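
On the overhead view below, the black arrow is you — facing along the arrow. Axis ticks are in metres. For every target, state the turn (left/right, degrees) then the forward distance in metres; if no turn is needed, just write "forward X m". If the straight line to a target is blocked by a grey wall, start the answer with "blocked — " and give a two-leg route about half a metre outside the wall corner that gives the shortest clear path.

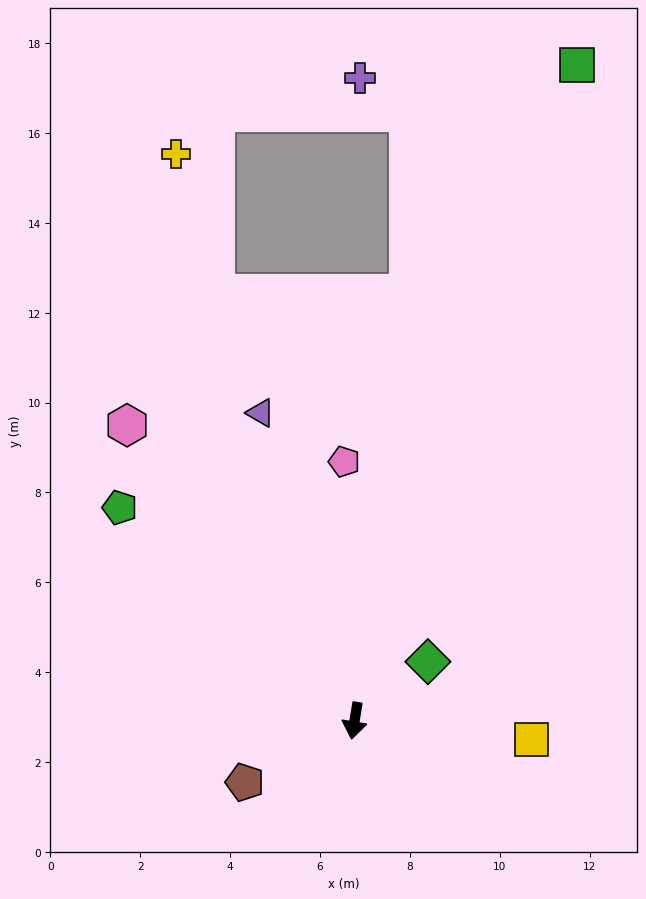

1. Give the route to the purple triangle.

turn right 154°, forward 7.2 m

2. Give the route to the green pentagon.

turn right 123°, forward 7.1 m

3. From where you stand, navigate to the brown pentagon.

turn right 51°, forward 2.8 m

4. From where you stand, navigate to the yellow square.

turn left 93°, forward 4.0 m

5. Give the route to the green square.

turn left 171°, forward 15.4 m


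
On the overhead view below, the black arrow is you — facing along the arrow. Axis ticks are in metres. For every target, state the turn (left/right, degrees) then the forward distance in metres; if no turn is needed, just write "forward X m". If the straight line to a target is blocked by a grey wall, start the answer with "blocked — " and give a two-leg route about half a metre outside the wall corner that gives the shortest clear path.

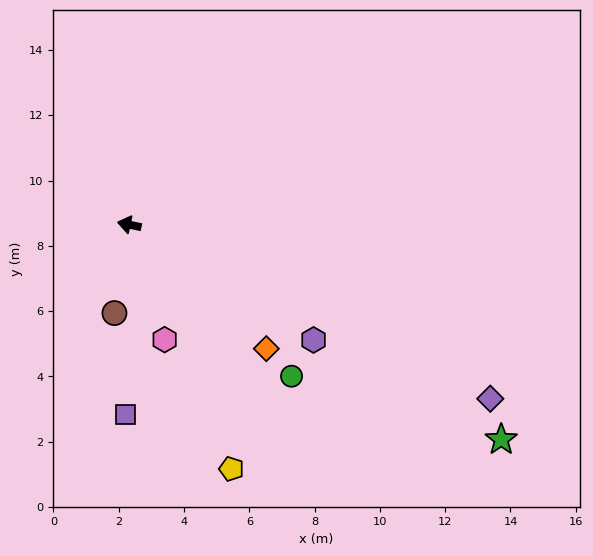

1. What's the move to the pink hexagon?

turn left 119°, forward 3.7 m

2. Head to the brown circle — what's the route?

turn left 92°, forward 2.7 m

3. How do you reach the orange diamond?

turn left 150°, forward 5.7 m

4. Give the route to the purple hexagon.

turn left 160°, forward 6.7 m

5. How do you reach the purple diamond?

turn left 166°, forward 12.3 m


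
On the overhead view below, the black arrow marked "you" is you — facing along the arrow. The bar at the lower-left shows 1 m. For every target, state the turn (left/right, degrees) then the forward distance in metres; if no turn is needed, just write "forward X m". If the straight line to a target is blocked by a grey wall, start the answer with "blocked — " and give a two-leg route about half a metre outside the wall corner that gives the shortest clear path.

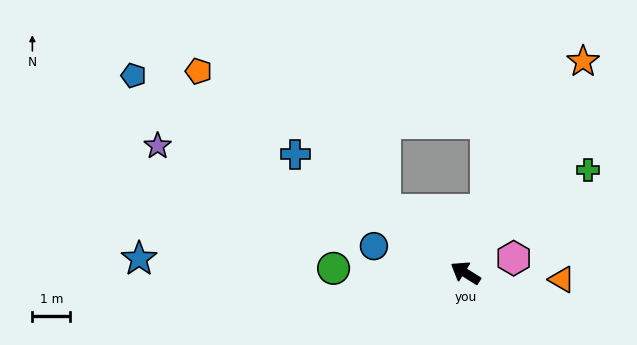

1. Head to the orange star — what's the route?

turn right 87°, forward 6.4 m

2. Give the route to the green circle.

turn left 30°, forward 3.5 m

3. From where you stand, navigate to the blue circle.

turn left 16°, forward 2.5 m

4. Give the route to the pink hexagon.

turn right 131°, forward 1.3 m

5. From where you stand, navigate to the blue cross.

turn right 3°, forward 5.5 m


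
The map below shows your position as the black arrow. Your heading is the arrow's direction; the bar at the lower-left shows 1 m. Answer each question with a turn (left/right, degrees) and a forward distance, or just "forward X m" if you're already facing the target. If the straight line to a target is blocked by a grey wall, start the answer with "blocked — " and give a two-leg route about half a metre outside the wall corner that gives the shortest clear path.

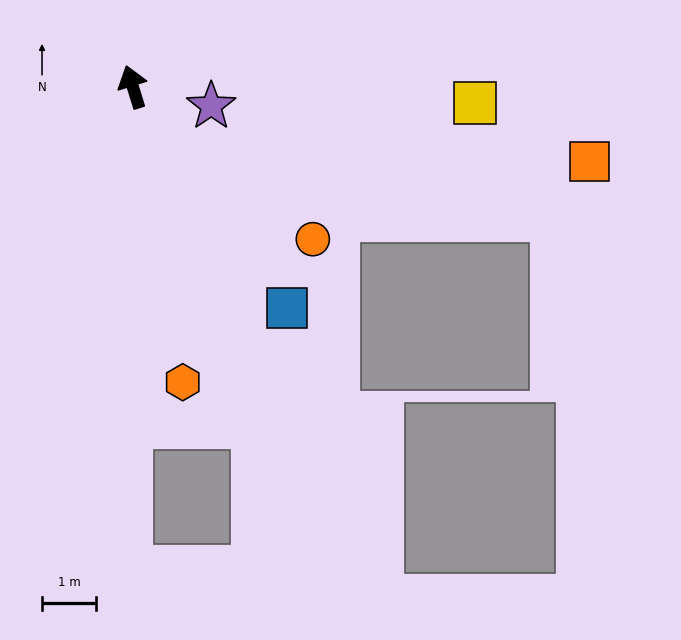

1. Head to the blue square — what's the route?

turn right 162°, forward 5.0 m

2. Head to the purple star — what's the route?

turn right 121°, forward 1.5 m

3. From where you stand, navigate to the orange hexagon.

turn left 172°, forward 5.5 m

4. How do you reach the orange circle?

turn right 147°, forward 4.3 m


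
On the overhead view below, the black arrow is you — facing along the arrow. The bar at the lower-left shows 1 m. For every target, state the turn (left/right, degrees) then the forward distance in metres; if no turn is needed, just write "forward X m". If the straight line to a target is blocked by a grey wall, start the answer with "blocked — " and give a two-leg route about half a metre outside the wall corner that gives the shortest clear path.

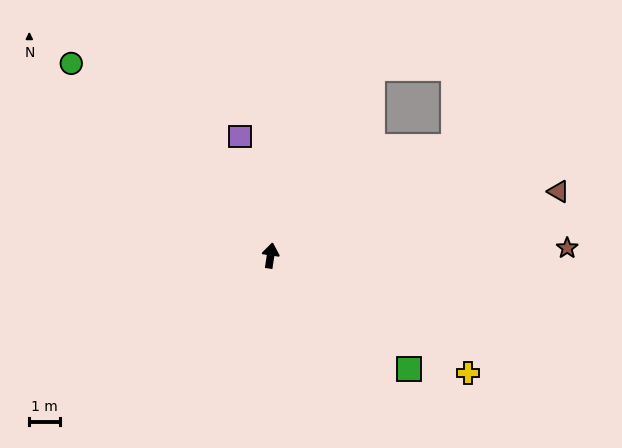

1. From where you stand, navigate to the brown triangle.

turn right 69°, forward 9.7 m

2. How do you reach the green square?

turn right 121°, forward 5.9 m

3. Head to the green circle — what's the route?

turn left 55°, forward 9.1 m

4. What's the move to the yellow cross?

turn right 112°, forward 7.6 m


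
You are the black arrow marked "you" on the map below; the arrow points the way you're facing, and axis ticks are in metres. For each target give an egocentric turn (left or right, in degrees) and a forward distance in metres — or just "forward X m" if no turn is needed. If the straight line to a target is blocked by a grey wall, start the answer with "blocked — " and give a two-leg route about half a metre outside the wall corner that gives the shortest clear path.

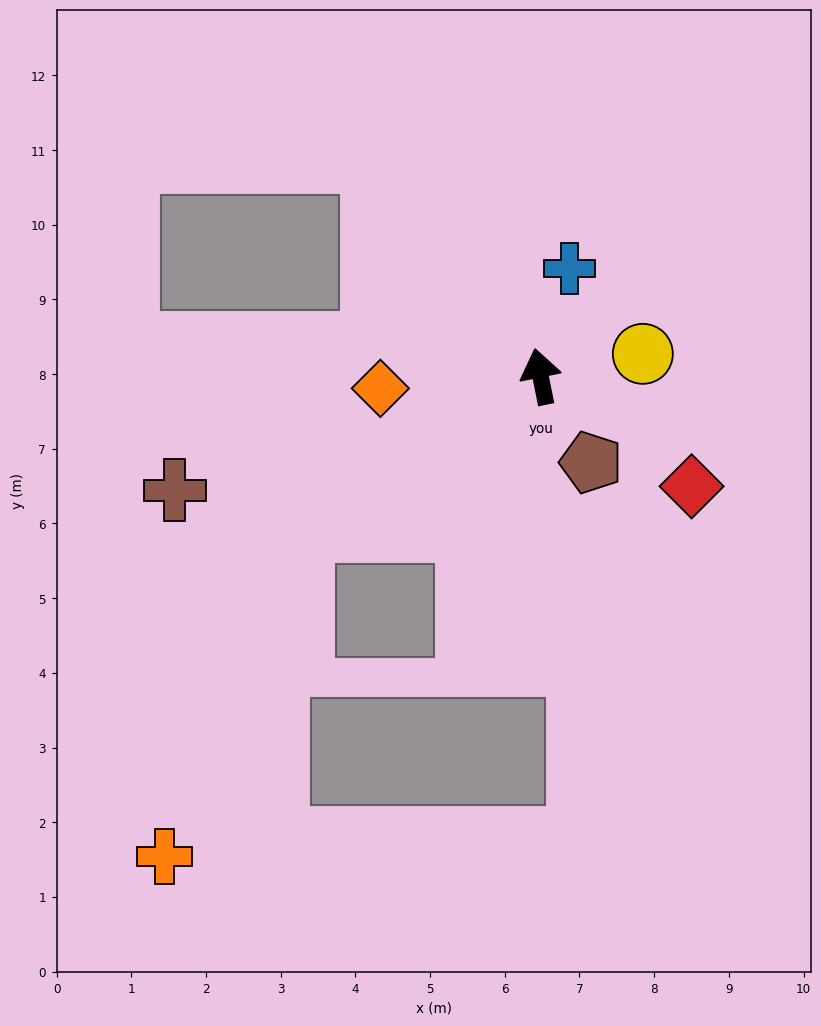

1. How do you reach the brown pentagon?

turn right 161°, forward 1.3 m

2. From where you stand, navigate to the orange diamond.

turn left 83°, forward 2.2 m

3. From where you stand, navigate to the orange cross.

blocked — turn left 111°, forward 3.8 m, then turn left 35°, forward 4.7 m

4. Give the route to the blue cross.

turn right 26°, forward 1.5 m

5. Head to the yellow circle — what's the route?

turn right 89°, forward 1.4 m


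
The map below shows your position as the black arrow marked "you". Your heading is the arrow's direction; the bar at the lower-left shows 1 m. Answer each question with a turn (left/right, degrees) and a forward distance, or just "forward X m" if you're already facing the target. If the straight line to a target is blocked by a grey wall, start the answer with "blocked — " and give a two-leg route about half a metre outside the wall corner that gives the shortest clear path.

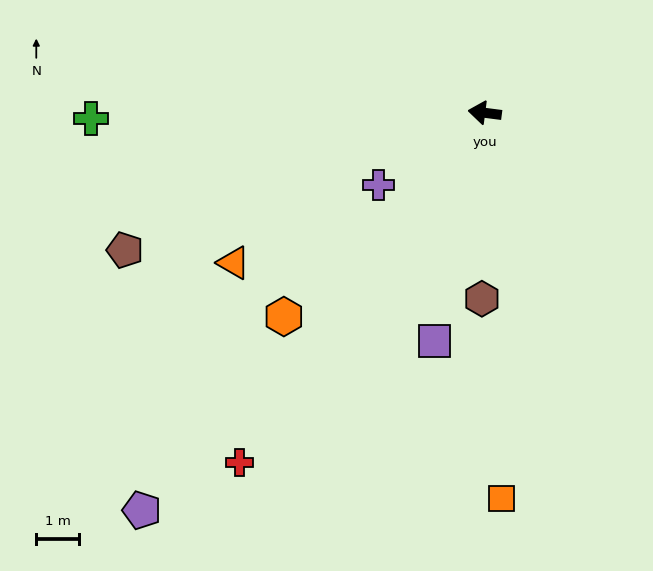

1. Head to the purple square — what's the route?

turn left 85°, forward 5.5 m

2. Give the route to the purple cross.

turn left 41°, forward 3.0 m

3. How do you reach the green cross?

turn left 8°, forward 9.3 m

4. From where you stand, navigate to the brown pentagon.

turn left 28°, forward 9.0 m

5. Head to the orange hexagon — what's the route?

turn left 53°, forward 6.7 m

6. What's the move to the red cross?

turn left 62°, forward 10.0 m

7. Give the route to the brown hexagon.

turn left 96°, forward 4.4 m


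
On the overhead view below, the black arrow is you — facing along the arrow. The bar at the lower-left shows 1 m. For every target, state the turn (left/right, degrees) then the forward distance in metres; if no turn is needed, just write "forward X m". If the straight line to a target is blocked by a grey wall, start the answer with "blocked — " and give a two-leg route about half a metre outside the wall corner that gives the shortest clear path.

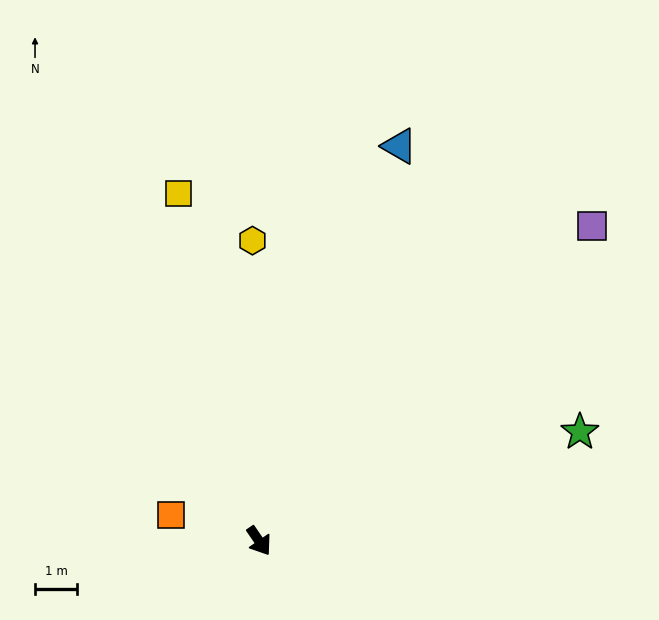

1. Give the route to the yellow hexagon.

turn left 147°, forward 7.1 m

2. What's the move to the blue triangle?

turn left 126°, forward 9.9 m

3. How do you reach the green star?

turn left 74°, forward 8.0 m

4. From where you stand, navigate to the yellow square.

turn left 159°, forward 8.4 m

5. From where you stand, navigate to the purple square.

turn left 99°, forward 10.8 m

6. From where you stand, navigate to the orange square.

turn right 141°, forward 2.2 m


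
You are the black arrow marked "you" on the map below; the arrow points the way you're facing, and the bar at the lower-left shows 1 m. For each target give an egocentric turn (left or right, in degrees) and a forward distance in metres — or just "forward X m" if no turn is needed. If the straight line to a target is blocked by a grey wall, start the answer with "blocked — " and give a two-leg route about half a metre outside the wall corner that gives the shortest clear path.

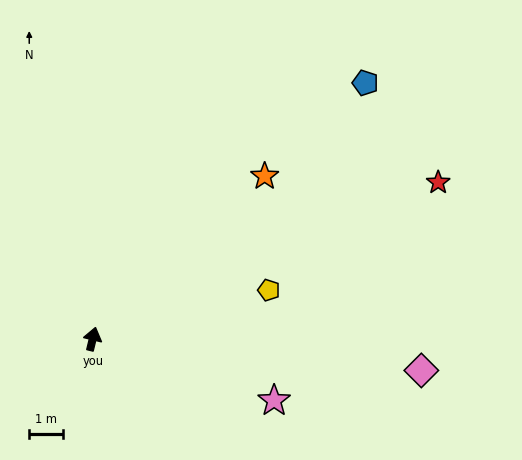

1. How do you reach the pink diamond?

turn right 82°, forward 9.9 m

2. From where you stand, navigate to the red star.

turn right 52°, forward 11.4 m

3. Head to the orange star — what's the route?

turn right 33°, forward 7.1 m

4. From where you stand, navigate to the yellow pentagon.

turn right 61°, forward 5.5 m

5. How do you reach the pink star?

turn right 95°, forward 5.7 m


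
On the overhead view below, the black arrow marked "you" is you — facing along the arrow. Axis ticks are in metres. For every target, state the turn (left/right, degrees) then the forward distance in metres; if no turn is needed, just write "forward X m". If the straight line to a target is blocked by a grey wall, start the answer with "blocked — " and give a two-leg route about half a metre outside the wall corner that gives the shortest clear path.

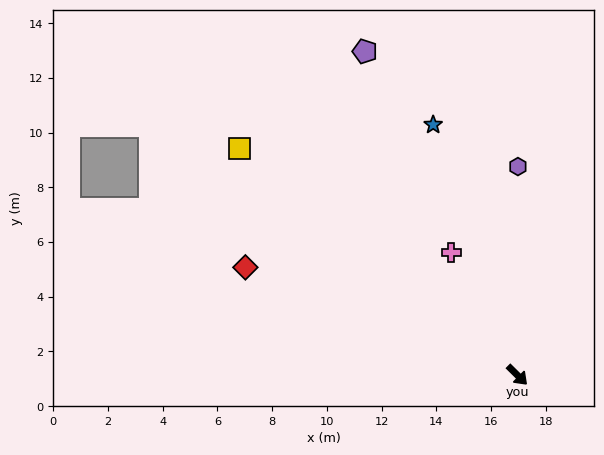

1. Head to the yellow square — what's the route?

turn right 174°, forward 13.1 m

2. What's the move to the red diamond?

turn right 157°, forward 10.7 m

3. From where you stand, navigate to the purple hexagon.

turn left 135°, forward 7.6 m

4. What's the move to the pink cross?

turn left 163°, forward 5.1 m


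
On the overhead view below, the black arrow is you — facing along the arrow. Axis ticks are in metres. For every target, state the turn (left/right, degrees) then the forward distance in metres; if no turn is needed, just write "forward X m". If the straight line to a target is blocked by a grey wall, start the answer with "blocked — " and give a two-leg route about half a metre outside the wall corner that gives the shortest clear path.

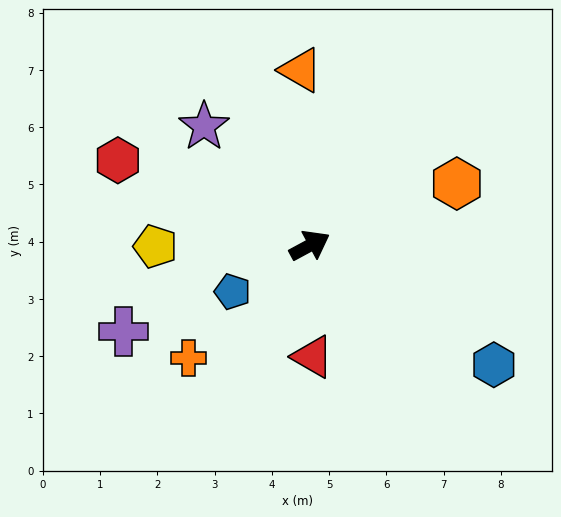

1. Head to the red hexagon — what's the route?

turn left 128°, forward 3.7 m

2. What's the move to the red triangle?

turn right 117°, forward 1.9 m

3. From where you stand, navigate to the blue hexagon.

turn right 61°, forward 3.8 m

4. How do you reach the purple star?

turn left 103°, forward 2.8 m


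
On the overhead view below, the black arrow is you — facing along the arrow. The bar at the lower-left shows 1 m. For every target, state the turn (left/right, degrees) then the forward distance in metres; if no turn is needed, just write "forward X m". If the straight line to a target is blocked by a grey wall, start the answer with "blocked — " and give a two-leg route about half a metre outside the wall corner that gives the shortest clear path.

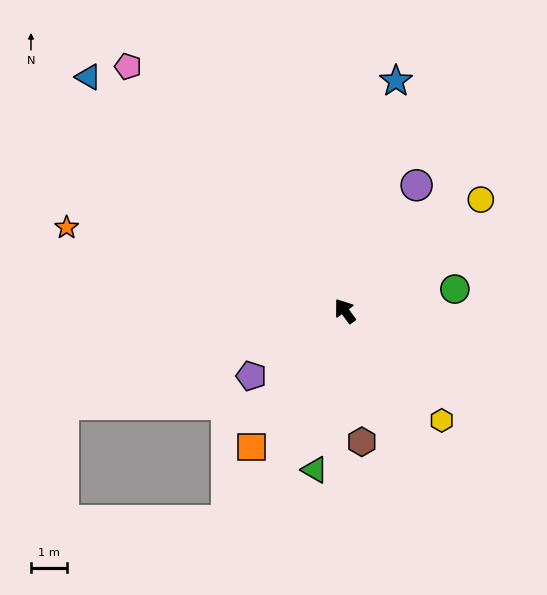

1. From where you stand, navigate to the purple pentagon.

turn left 89°, forward 3.1 m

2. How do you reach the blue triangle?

turn left 12°, forward 9.5 m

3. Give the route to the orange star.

turn left 37°, forward 8.0 m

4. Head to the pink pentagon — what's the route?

turn left 6°, forward 9.0 m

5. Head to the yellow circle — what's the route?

turn right 87°, forward 4.8 m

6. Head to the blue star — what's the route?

turn right 48°, forward 6.5 m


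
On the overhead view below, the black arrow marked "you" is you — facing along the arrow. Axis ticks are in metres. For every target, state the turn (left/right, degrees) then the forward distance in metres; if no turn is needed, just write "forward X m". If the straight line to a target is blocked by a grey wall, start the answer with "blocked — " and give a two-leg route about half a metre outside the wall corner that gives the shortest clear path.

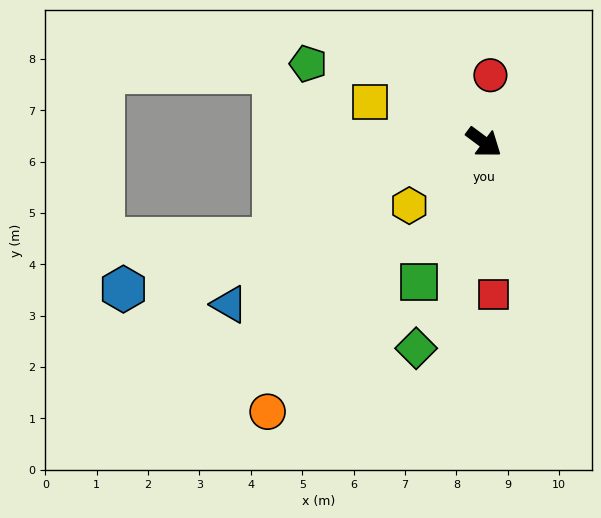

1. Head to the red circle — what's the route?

turn left 121°, forward 1.3 m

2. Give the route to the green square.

turn right 78°, forward 3.0 m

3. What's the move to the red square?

turn right 50°, forward 3.0 m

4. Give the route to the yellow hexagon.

turn right 103°, forward 1.9 m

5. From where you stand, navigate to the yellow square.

turn right 163°, forward 2.4 m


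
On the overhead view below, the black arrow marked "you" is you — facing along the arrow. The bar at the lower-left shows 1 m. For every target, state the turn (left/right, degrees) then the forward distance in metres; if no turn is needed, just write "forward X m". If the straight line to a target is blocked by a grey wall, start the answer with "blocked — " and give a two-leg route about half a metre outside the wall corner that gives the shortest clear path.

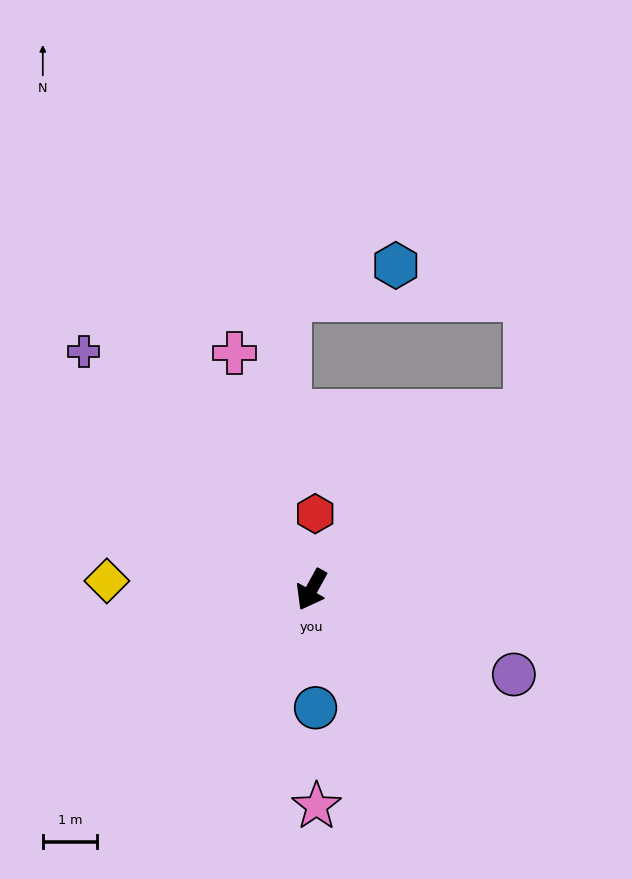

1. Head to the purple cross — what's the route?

turn right 107°, forward 6.1 m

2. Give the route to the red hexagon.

turn right 154°, forward 1.4 m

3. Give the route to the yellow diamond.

turn right 64°, forward 3.8 m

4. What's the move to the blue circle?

turn left 31°, forward 2.2 m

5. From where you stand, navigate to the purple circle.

turn left 96°, forward 4.0 m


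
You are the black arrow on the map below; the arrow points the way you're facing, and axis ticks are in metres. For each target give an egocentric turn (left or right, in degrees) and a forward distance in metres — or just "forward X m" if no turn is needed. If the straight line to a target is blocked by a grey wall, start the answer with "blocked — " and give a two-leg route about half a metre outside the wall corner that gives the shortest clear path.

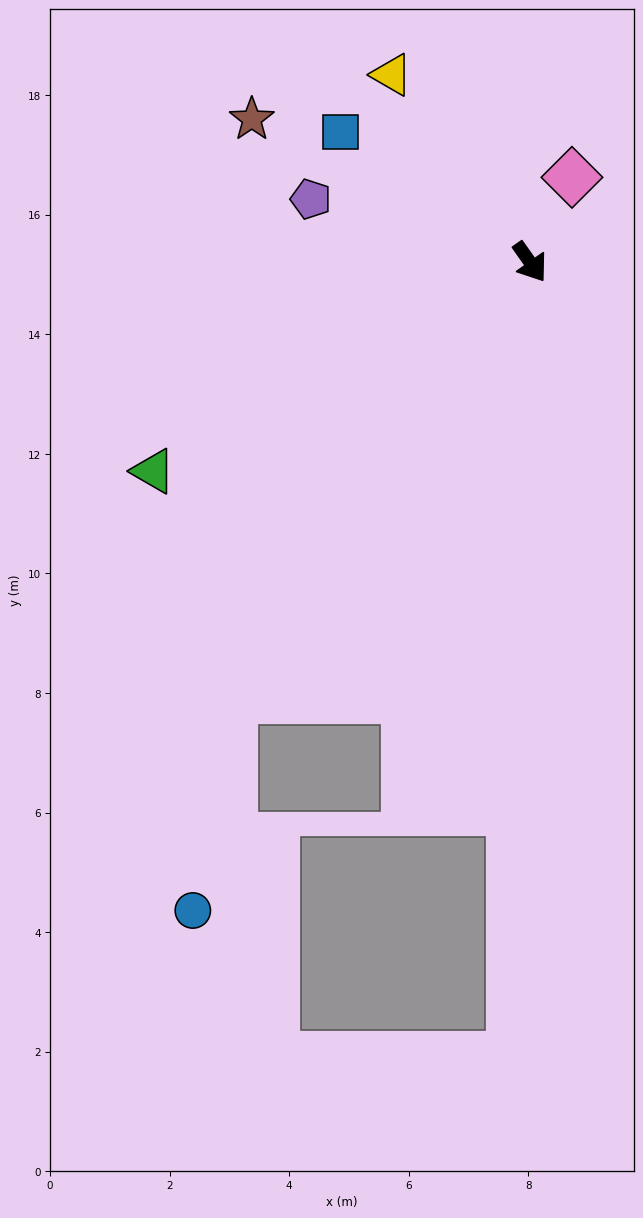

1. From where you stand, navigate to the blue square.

turn right 160°, forward 3.8 m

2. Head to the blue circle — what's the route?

blocked — turn right 70°, forward 8.8 m, then turn left 24°, forward 3.6 m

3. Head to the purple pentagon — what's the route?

turn right 141°, forward 3.8 m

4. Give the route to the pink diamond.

turn left 118°, forward 1.6 m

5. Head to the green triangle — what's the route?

turn right 96°, forward 7.2 m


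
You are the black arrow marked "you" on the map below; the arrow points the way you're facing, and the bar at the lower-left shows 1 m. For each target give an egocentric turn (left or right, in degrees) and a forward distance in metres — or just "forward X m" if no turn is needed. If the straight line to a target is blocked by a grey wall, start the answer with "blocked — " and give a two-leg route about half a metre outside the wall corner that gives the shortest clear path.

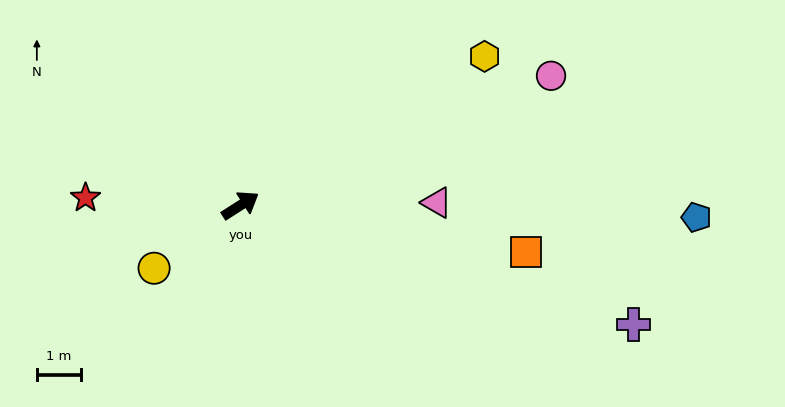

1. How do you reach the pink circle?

turn right 10°, forward 7.7 m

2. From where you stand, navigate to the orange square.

turn right 42°, forward 6.6 m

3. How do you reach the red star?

turn left 145°, forward 3.5 m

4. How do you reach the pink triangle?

turn right 32°, forward 4.5 m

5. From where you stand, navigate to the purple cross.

turn right 49°, forward 9.4 m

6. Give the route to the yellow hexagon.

forward 6.5 m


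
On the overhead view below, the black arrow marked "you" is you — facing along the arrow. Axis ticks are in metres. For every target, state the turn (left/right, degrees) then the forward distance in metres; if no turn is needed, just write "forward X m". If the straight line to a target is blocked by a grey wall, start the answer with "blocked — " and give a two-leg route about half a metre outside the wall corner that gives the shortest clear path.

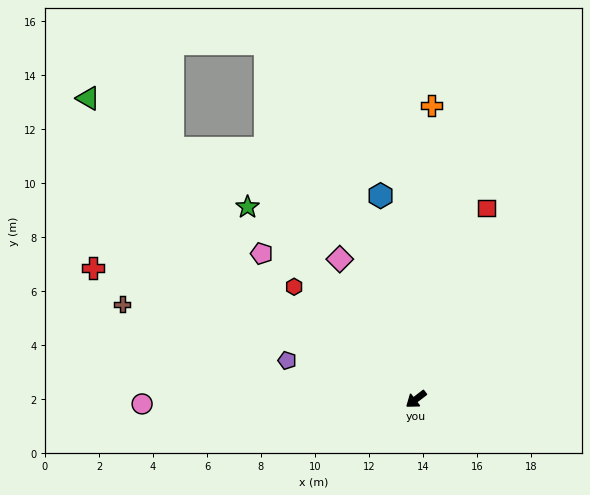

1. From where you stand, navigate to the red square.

turn right 148°, forward 7.5 m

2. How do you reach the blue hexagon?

turn right 118°, forward 7.7 m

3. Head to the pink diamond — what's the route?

turn right 99°, forward 5.9 m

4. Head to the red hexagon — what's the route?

turn right 80°, forward 6.1 m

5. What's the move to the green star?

turn right 86°, forward 9.5 m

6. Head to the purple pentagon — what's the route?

turn right 54°, forward 5.0 m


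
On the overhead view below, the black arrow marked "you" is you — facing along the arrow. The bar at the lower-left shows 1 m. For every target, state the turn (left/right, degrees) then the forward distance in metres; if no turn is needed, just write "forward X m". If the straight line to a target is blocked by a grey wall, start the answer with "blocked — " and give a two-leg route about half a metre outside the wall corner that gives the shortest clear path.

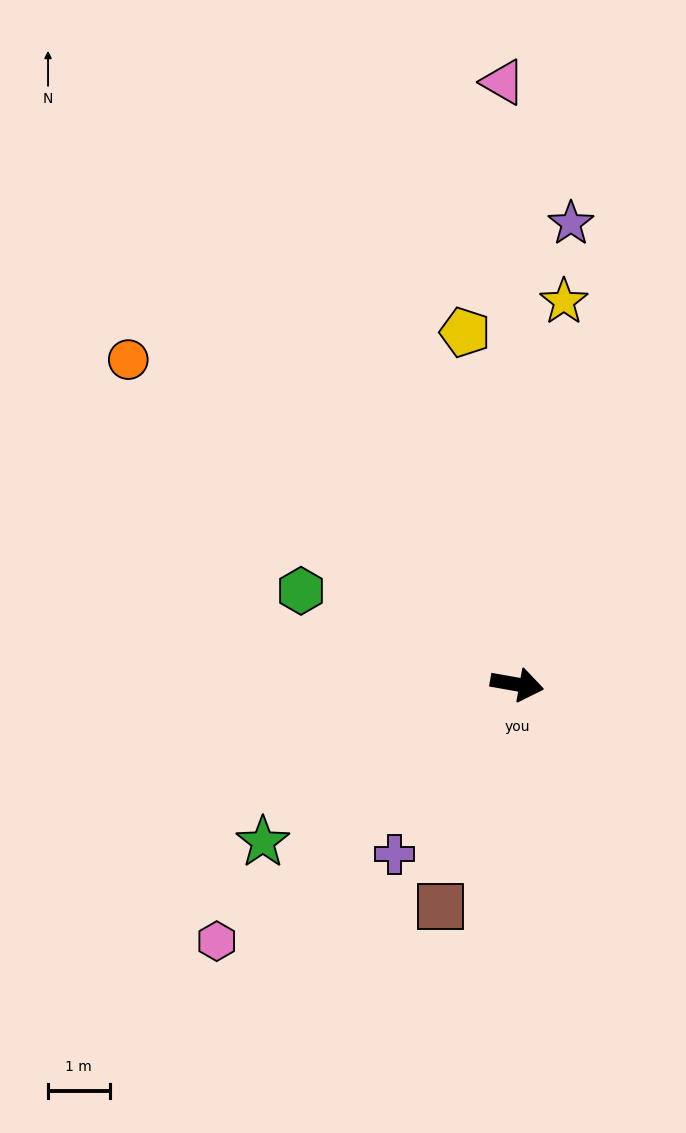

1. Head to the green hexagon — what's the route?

turn left 167°, forward 3.8 m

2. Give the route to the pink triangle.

turn left 101°, forward 9.8 m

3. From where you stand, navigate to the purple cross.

turn right 116°, forward 3.4 m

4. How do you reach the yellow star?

turn left 93°, forward 6.3 m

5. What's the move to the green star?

turn right 138°, forward 4.9 m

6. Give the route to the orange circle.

turn left 150°, forward 8.2 m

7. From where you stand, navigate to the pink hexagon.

turn right 129°, forward 6.4 m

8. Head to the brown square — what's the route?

turn right 99°, forward 3.8 m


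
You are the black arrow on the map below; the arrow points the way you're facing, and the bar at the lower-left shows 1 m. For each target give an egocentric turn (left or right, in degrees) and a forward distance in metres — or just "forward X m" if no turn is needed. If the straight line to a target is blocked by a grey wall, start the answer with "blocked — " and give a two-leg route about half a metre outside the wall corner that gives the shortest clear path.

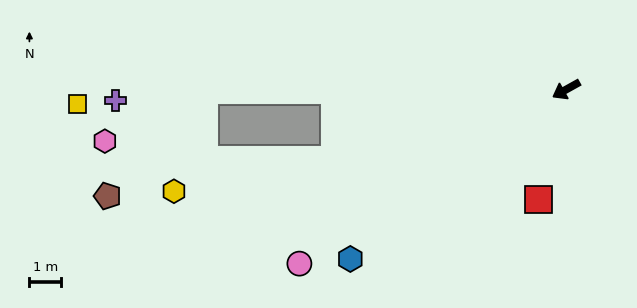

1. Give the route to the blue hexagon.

turn left 9°, forward 8.6 m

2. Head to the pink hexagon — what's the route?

blocked — turn right 29°, forward 11.4 m, then turn left 26°, forward 3.5 m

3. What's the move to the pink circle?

turn left 4°, forward 10.0 m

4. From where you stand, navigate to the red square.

turn left 47°, forward 3.6 m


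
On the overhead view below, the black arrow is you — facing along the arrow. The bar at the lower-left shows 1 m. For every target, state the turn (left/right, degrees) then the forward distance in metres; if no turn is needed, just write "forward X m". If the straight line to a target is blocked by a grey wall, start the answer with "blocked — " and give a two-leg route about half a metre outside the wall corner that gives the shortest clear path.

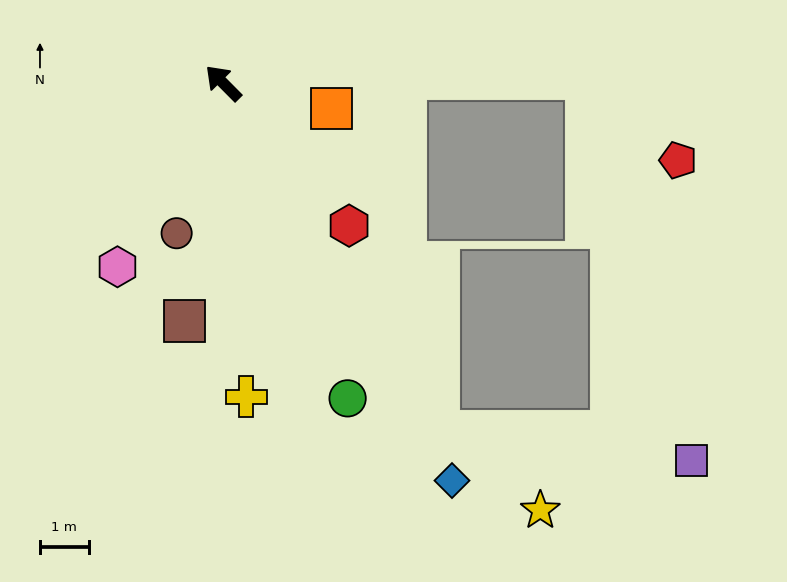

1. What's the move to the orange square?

turn right 148°, forward 2.3 m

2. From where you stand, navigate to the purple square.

blocked — turn left 167°, forward 8.4 m, then turn left 52°, forward 5.2 m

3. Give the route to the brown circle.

turn left 118°, forward 3.2 m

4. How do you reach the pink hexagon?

turn left 105°, forward 4.3 m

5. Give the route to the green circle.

turn left 157°, forward 7.0 m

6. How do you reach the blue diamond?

turn left 165°, forward 9.4 m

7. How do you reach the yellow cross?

turn left 139°, forward 6.5 m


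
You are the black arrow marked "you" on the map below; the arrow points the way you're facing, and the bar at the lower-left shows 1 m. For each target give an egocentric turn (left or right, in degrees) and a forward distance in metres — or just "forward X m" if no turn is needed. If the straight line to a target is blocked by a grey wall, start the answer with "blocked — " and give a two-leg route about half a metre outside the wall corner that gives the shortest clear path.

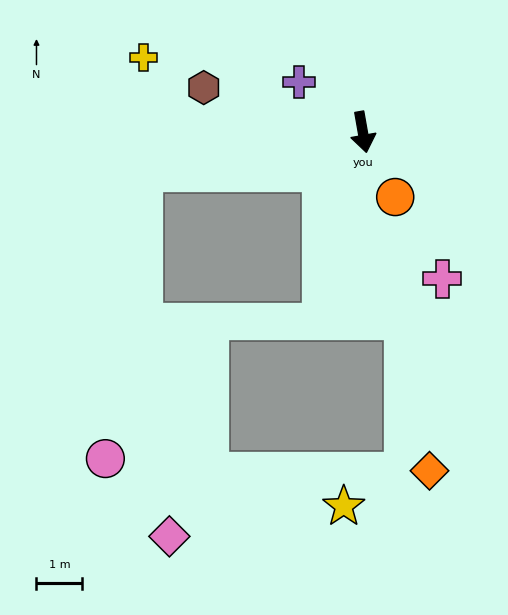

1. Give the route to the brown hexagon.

turn right 116°, forward 3.6 m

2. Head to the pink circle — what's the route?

blocked — turn right 90°, forward 4.9 m, then turn left 73°, forward 6.3 m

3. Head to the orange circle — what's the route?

turn left 17°, forward 1.6 m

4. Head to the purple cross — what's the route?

turn right 138°, forward 1.8 m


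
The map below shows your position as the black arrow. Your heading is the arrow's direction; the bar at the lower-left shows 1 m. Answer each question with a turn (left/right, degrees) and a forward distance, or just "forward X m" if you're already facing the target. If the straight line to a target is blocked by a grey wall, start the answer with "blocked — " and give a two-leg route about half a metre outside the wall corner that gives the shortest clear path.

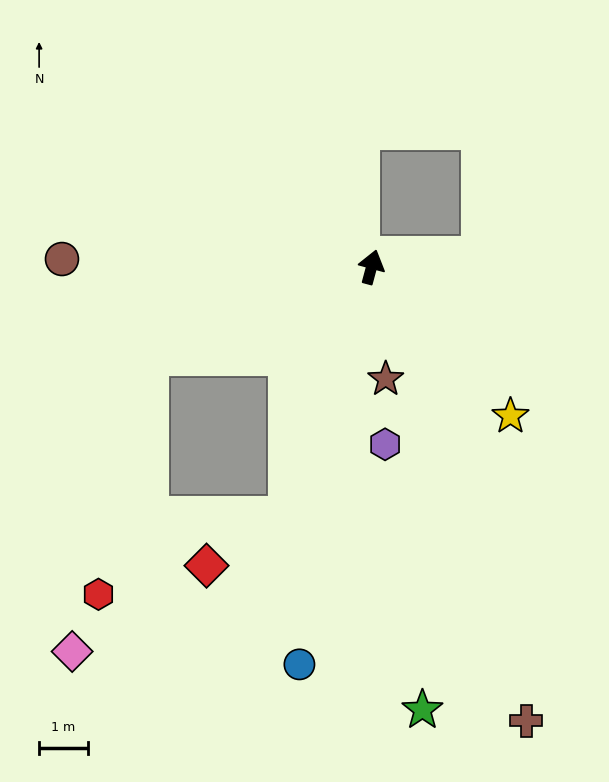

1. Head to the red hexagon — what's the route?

blocked — turn left 127°, forward 5.0 m, then turn left 56°, forward 5.0 m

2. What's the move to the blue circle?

turn right 175°, forward 8.3 m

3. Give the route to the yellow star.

turn right 122°, forward 4.2 m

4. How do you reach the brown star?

turn right 158°, forward 2.3 m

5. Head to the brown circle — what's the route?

turn left 104°, forward 6.4 m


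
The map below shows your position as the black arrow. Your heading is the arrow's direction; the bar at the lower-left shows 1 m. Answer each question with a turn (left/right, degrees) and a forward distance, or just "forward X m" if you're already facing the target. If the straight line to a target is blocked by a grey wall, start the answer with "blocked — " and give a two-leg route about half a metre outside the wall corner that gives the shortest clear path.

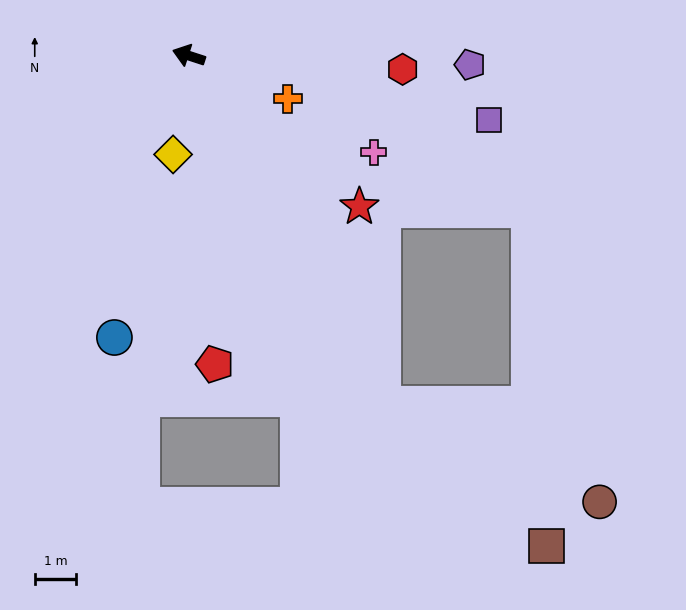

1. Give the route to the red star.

turn left 157°, forward 5.5 m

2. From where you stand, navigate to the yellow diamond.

turn left 99°, forward 2.4 m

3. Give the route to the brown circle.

blocked — turn left 137°, forward 9.6 m, then turn left 37°, forward 5.7 m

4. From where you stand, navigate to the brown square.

blocked — turn left 137°, forward 9.6 m, then turn left 20°, forward 5.2 m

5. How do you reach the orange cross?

turn left 175°, forward 2.6 m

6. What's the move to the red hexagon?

turn right 166°, forward 5.1 m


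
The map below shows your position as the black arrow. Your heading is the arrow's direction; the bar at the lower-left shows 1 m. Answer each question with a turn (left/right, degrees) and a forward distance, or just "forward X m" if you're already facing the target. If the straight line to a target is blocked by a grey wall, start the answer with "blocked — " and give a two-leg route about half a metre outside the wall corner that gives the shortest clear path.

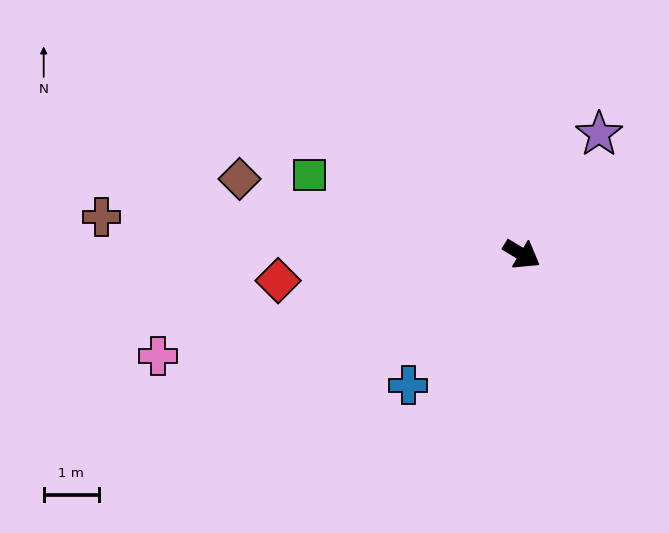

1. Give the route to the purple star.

turn left 88°, forward 2.6 m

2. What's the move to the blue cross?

turn right 100°, forward 3.1 m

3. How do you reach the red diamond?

turn right 143°, forward 4.5 m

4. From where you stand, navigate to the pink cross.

turn right 133°, forward 6.9 m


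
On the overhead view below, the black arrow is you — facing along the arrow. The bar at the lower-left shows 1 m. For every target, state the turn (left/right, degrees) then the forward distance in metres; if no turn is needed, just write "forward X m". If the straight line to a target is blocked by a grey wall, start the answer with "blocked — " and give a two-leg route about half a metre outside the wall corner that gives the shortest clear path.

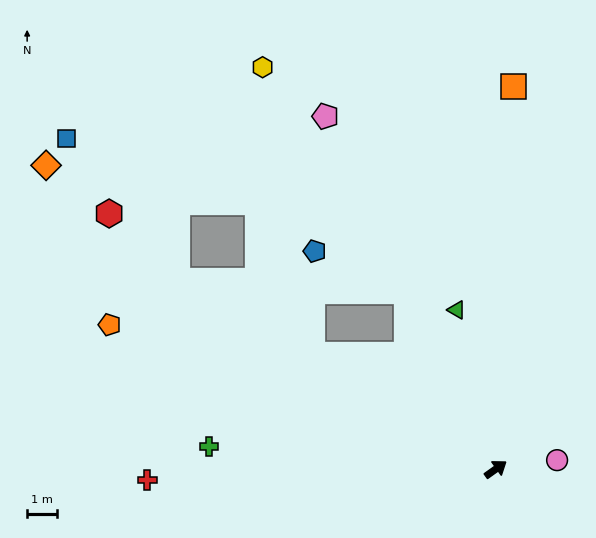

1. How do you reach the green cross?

turn left 140°, forward 9.6 m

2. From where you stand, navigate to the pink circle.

turn right 27°, forward 2.1 m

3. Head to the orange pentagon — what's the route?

turn left 124°, forward 13.7 m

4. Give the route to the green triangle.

turn left 68°, forward 5.5 m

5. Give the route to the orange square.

turn left 52°, forward 12.7 m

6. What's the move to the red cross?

turn left 146°, forward 11.6 m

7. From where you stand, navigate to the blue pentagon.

blocked — turn left 81°, forward 6.6 m, then turn left 40°, forward 3.3 m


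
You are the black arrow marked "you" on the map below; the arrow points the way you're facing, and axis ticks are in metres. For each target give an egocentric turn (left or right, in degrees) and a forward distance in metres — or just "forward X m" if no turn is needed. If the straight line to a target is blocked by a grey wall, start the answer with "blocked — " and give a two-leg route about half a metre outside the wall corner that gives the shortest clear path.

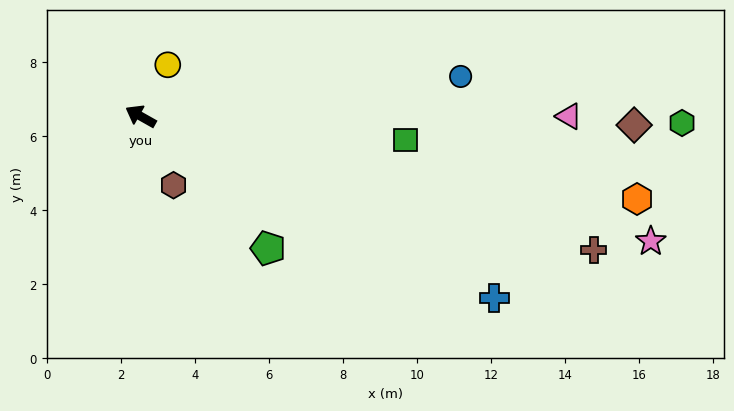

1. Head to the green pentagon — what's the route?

turn left 163°, forward 5.0 m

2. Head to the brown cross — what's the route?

turn right 167°, forward 12.8 m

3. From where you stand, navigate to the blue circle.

turn right 144°, forward 8.7 m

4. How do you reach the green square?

turn right 156°, forward 7.2 m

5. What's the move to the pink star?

turn right 164°, forward 14.2 m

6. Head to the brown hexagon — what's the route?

turn left 145°, forward 2.1 m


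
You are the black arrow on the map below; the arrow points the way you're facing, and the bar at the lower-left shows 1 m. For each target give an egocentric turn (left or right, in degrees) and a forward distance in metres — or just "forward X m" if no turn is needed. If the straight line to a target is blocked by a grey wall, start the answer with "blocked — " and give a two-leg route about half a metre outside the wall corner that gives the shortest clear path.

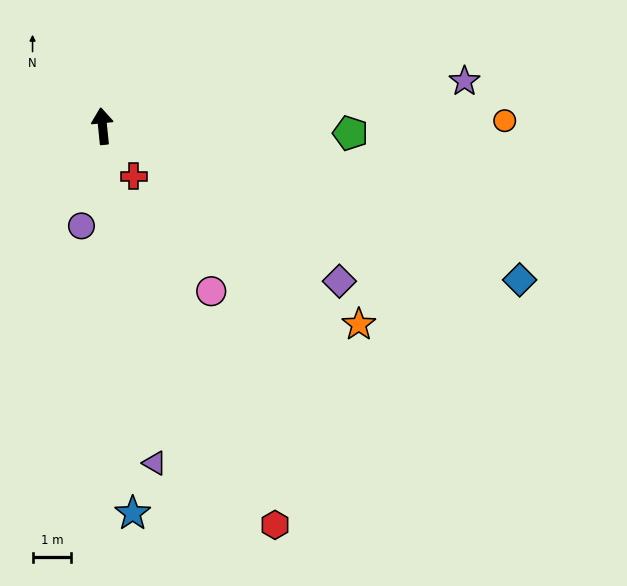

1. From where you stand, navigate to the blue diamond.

turn right 116°, forward 11.5 m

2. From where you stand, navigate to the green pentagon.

turn right 97°, forward 6.4 m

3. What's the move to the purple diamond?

turn right 129°, forward 7.3 m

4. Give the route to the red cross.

turn right 154°, forward 1.5 m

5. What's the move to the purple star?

turn right 89°, forward 9.4 m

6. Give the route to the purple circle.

turn left 162°, forward 2.6 m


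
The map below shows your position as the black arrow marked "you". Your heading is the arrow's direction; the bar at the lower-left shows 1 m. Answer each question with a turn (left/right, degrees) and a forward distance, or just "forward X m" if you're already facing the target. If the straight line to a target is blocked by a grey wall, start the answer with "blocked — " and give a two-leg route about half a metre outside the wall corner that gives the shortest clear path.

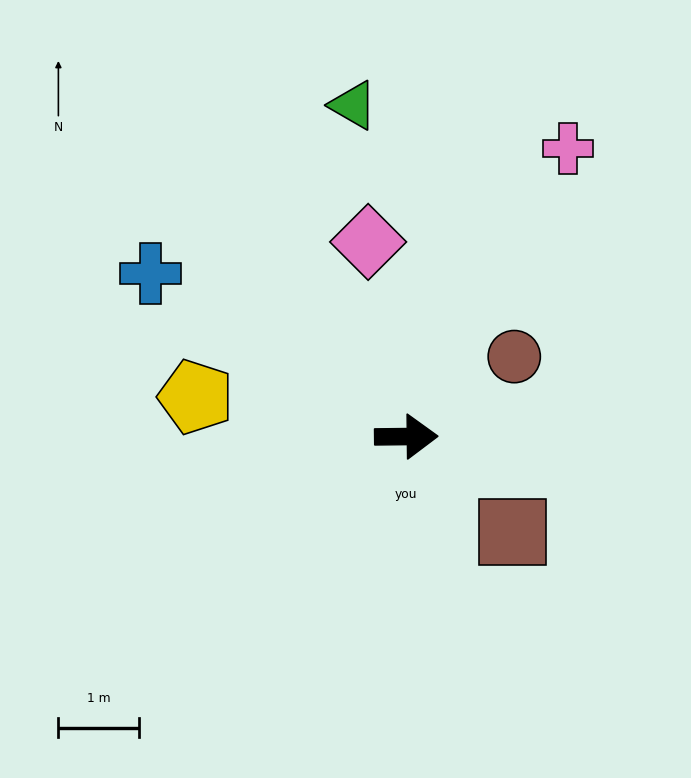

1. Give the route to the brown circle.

turn left 36°, forward 1.7 m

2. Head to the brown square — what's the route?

turn right 42°, forward 1.8 m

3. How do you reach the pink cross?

turn left 60°, forward 4.1 m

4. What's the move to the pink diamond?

turn left 100°, forward 2.4 m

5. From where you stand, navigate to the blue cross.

turn left 147°, forward 3.7 m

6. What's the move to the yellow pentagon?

turn left 169°, forward 2.6 m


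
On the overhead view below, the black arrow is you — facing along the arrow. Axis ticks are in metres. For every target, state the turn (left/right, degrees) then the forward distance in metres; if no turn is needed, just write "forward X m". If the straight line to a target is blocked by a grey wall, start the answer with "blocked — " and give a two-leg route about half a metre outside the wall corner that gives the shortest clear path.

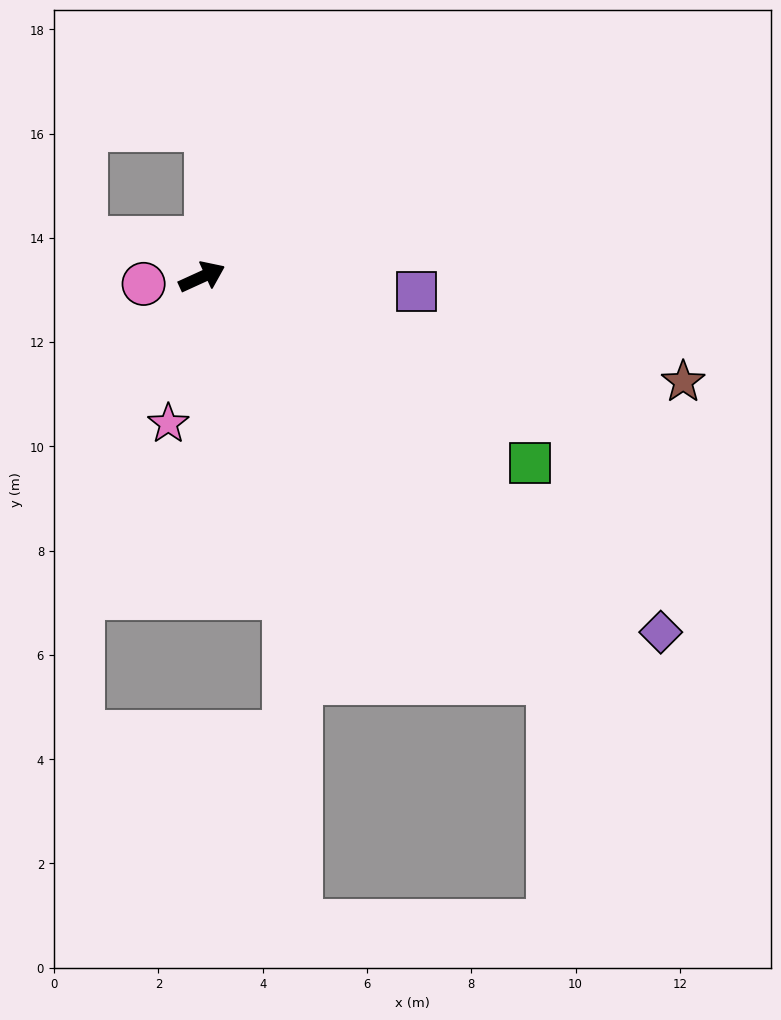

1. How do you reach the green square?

turn right 54°, forward 7.2 m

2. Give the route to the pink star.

turn right 127°, forward 2.9 m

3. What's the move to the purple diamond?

turn right 62°, forward 11.1 m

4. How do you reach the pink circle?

turn left 162°, forward 1.1 m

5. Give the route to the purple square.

turn right 29°, forward 4.1 m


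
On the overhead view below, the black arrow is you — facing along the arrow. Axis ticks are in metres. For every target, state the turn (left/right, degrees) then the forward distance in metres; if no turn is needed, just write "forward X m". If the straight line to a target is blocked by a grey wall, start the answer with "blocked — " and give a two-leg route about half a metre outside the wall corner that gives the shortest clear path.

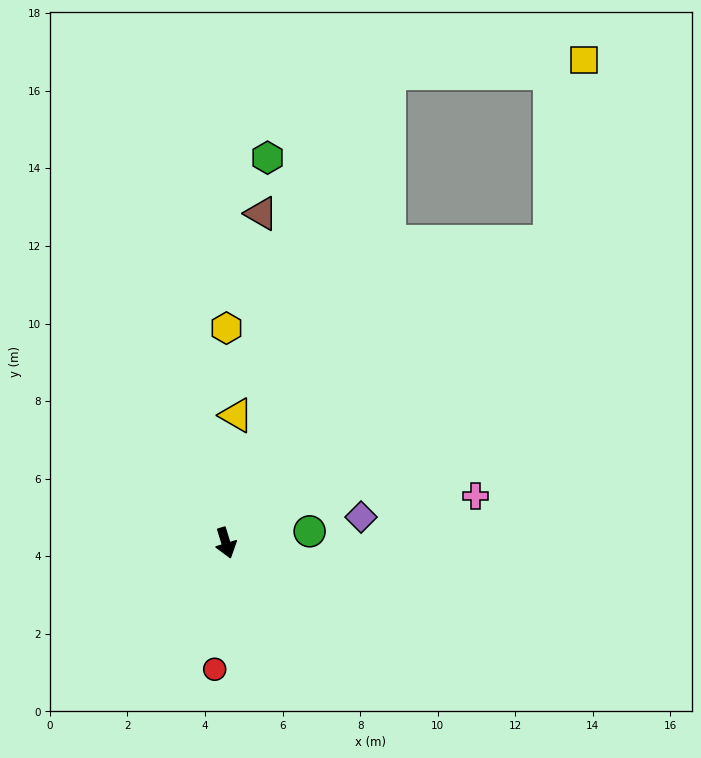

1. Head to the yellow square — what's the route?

blocked — turn left 116°, forward 11.4 m, then turn left 36°, forward 4.7 m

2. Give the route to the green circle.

turn left 81°, forward 2.2 m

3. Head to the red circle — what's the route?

turn right 22°, forward 3.3 m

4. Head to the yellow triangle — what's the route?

turn left 158°, forward 3.3 m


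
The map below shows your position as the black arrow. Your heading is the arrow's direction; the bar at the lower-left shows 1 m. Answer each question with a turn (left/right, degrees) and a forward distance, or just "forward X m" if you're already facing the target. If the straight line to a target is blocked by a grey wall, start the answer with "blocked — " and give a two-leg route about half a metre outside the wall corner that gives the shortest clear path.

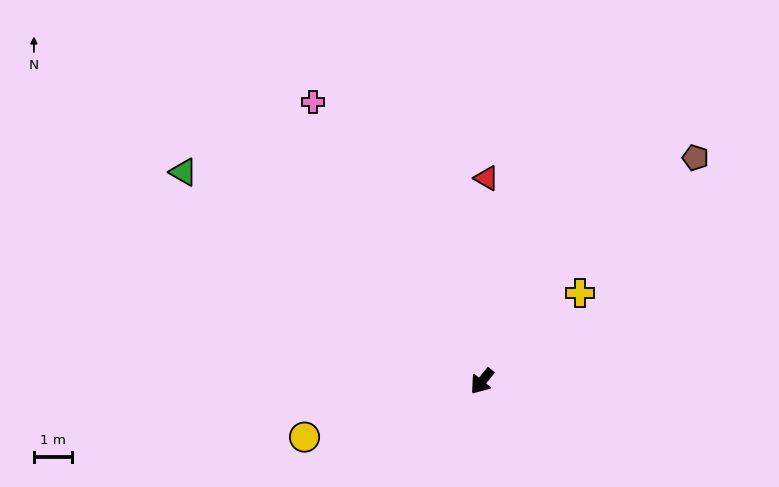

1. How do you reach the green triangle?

turn right 86°, forward 9.5 m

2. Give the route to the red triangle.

turn right 142°, forward 5.3 m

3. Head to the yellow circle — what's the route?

turn right 34°, forward 4.8 m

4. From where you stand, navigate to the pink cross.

turn right 110°, forward 8.5 m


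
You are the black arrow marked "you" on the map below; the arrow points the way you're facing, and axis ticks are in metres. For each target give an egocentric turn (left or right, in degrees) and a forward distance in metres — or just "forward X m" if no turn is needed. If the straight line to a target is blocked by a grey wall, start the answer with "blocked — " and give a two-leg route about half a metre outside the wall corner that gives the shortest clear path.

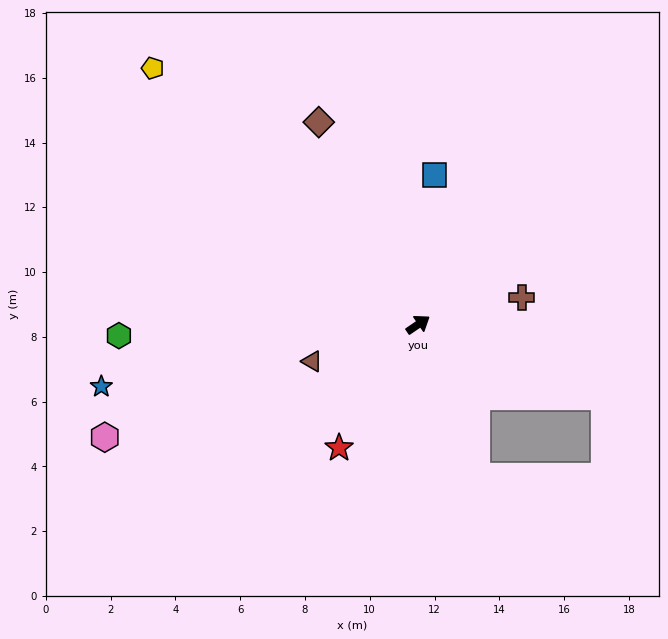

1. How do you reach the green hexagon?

turn left 148°, forward 9.2 m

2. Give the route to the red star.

turn right 157°, forward 4.5 m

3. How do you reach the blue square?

turn left 49°, forward 4.6 m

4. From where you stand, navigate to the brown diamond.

turn left 82°, forward 7.0 m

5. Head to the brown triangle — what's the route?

turn left 165°, forward 3.5 m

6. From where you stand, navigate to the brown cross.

turn right 20°, forward 3.3 m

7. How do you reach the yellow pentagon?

turn left 102°, forward 11.4 m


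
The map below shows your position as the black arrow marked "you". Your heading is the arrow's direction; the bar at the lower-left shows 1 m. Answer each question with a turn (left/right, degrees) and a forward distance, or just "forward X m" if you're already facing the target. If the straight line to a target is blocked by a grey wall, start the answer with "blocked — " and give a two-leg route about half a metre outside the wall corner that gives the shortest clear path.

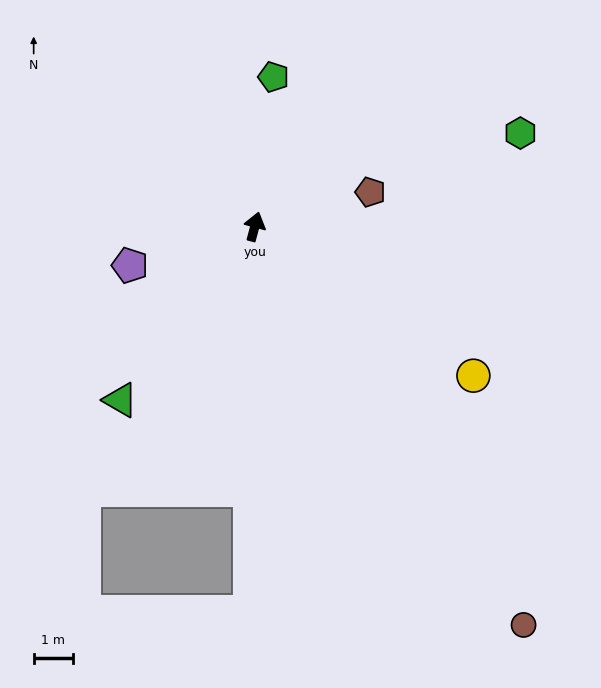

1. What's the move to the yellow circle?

turn right 109°, forward 6.7 m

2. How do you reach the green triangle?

turn left 157°, forward 5.6 m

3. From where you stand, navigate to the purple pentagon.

turn left 122°, forward 3.3 m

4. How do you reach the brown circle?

turn right 131°, forward 12.2 m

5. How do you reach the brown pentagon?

turn right 58°, forward 3.1 m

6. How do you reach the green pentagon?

turn left 8°, forward 3.8 m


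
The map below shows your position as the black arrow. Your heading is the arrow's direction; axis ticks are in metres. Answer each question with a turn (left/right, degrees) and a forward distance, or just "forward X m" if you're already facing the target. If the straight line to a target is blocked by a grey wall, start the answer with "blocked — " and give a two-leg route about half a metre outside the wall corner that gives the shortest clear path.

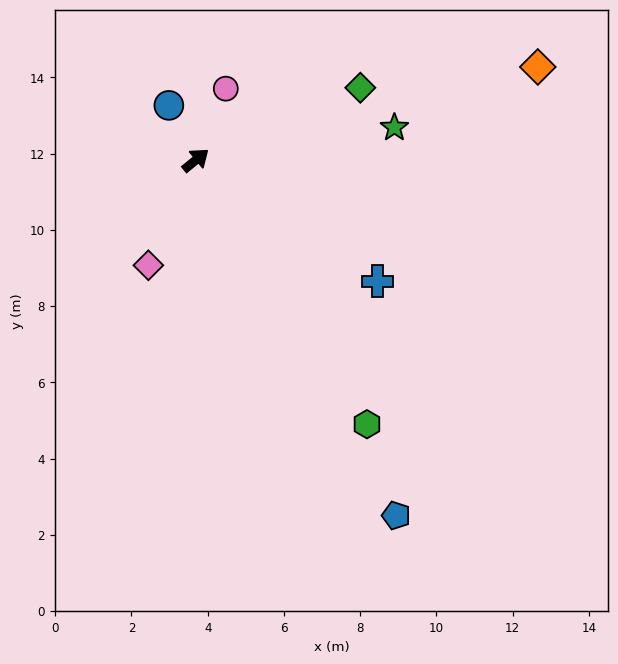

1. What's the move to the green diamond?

turn right 16°, forward 4.7 m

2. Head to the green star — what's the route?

turn right 30°, forward 5.3 m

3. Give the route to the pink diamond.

turn right 154°, forward 3.0 m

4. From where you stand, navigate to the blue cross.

turn right 73°, forward 5.7 m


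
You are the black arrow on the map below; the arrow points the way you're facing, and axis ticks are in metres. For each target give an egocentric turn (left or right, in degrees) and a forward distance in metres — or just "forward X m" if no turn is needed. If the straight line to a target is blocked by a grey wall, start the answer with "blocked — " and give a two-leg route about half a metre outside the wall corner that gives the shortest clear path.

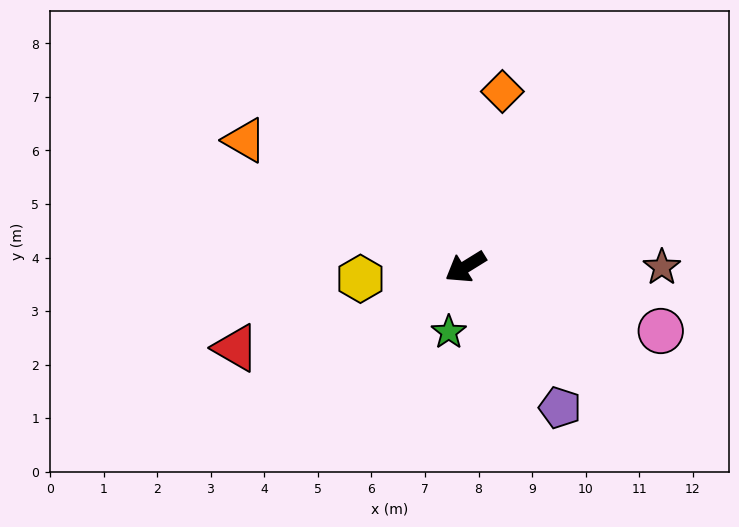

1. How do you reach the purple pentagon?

turn left 92°, forward 3.2 m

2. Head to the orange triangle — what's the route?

turn right 62°, forward 4.8 m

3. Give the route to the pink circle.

turn left 130°, forward 3.8 m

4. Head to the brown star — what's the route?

turn left 148°, forward 3.7 m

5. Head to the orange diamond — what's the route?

turn right 134°, forward 3.3 m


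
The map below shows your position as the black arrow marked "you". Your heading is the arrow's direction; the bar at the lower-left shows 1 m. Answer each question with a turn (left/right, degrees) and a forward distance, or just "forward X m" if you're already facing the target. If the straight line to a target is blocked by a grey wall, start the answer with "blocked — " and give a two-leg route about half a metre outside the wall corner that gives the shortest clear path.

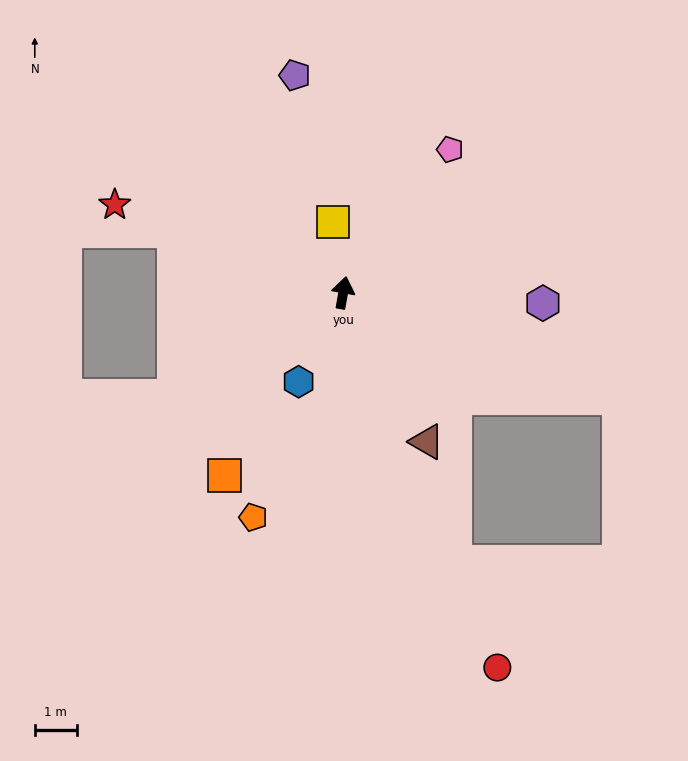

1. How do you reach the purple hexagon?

turn right 83°, forward 4.8 m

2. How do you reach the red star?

turn left 79°, forward 5.8 m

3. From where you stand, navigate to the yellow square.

turn left 18°, forward 1.7 m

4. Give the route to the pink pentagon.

turn right 27°, forward 4.2 m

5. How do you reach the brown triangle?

turn right 141°, forward 4.1 m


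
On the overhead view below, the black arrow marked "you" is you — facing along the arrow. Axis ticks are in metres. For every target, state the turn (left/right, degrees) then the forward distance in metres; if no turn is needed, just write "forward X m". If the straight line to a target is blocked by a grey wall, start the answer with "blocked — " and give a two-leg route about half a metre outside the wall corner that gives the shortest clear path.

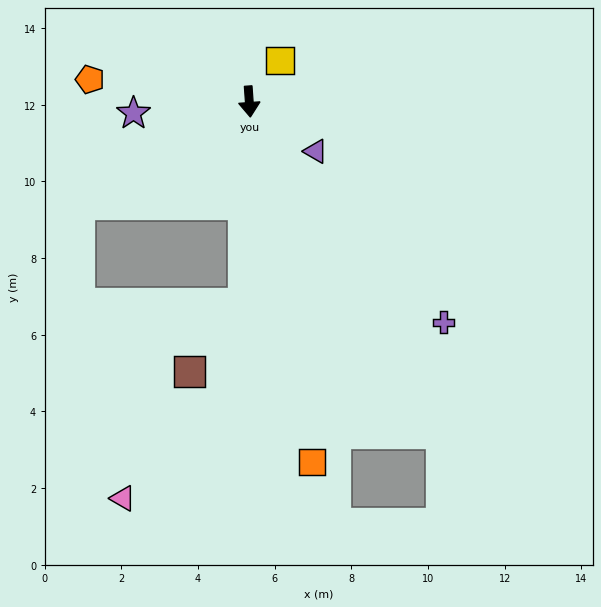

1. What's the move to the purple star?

turn right 88°, forward 3.0 m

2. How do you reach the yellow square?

turn left 139°, forward 1.3 m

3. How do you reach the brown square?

blocked — turn right 5°, forward 5.3 m, then turn right 38°, forward 2.3 m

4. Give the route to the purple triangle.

turn left 49°, forward 2.2 m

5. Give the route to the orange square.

turn left 6°, forward 9.5 m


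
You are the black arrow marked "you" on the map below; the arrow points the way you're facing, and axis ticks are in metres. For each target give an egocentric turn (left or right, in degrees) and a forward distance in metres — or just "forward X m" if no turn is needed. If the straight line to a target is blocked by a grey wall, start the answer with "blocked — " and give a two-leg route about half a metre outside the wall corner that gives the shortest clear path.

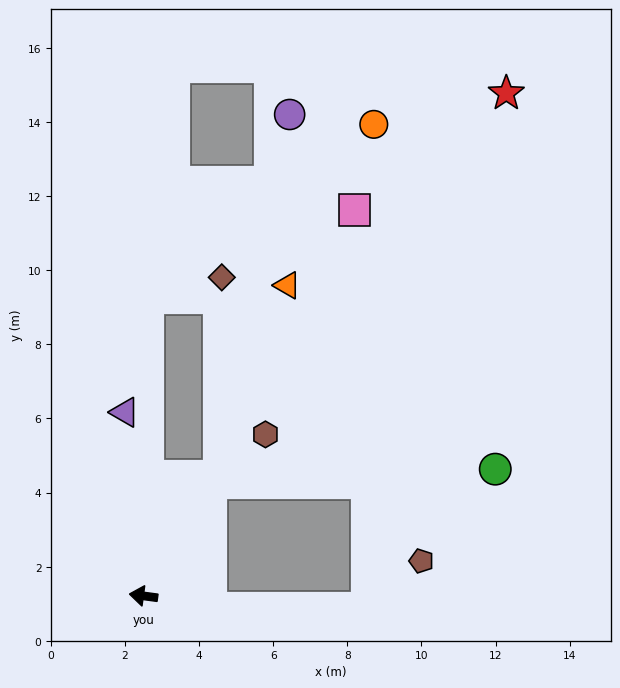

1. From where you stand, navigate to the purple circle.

blocked — turn right 114°, forward 3.8 m, then turn left 20°, forward 9.9 m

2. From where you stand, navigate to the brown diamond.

blocked — turn right 114°, forward 3.8 m, then turn left 31°, forward 5.3 m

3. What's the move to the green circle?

blocked — turn right 114°, forward 3.5 m, then turn right 55°, forward 7.7 m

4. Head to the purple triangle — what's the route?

turn right 77°, forward 5.0 m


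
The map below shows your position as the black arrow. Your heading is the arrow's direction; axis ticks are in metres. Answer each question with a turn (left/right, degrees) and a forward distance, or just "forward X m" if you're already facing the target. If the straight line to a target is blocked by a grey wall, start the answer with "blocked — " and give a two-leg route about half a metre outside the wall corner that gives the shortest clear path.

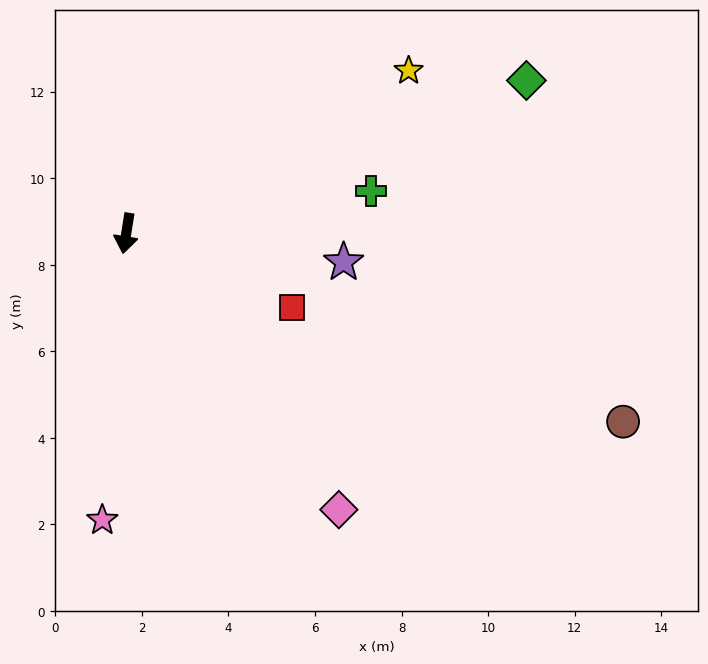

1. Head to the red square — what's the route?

turn left 75°, forward 4.2 m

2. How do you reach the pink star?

turn left 4°, forward 6.6 m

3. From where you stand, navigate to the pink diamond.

turn left 47°, forward 8.1 m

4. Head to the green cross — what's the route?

turn left 109°, forward 5.7 m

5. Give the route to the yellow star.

turn left 129°, forward 7.5 m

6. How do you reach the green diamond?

turn left 120°, forward 9.9 m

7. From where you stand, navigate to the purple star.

turn left 92°, forward 5.1 m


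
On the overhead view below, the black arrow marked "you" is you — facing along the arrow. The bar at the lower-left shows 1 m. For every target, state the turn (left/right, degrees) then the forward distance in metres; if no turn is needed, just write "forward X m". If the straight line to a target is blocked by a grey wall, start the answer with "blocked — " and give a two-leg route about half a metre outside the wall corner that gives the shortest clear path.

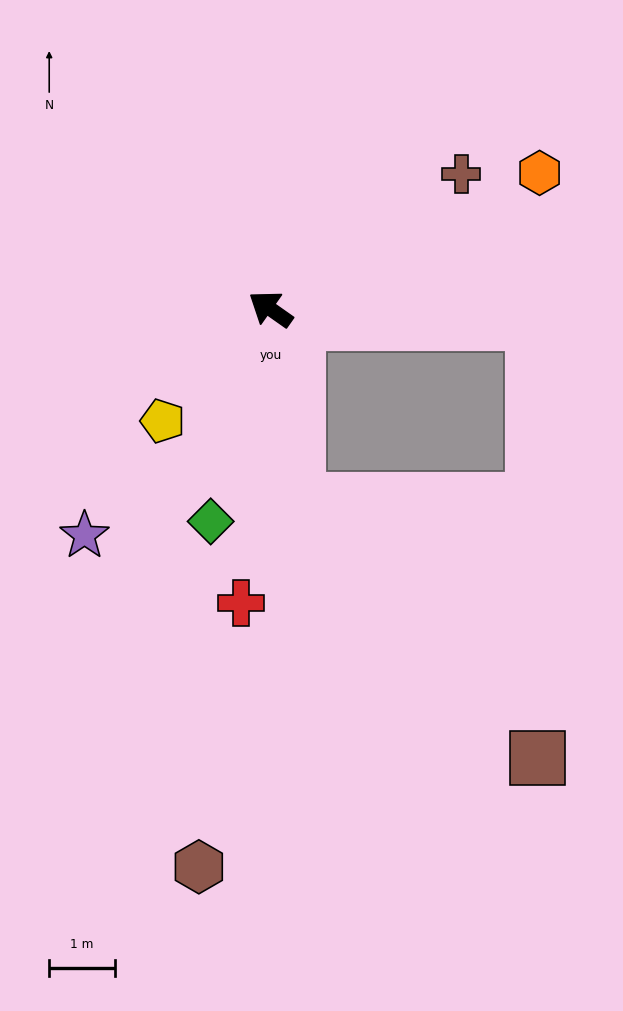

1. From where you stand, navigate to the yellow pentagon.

turn left 81°, forward 2.4 m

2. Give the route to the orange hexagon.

turn right 118°, forward 4.6 m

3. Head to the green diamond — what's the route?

turn left 109°, forward 3.3 m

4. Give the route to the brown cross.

turn right 110°, forward 3.5 m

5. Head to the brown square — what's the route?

blocked — turn left 133°, forward 2.9 m, then turn left 35°, forward 5.3 m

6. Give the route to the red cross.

turn left 119°, forward 4.5 m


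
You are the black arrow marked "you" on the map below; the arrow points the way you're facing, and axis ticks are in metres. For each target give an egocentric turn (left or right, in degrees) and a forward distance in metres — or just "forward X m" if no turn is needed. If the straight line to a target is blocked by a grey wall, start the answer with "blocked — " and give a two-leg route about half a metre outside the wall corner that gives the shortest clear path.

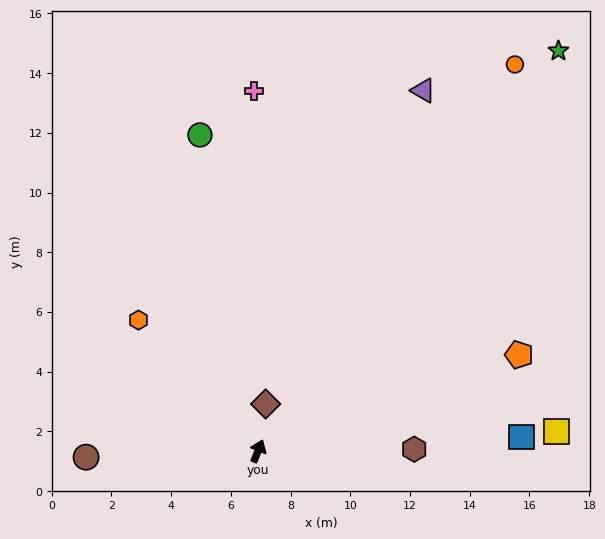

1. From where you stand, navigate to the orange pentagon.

turn right 48°, forward 9.3 m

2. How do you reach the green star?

turn right 15°, forward 16.8 m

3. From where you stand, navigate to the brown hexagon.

turn right 67°, forward 5.2 m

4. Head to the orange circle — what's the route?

turn right 12°, forward 15.5 m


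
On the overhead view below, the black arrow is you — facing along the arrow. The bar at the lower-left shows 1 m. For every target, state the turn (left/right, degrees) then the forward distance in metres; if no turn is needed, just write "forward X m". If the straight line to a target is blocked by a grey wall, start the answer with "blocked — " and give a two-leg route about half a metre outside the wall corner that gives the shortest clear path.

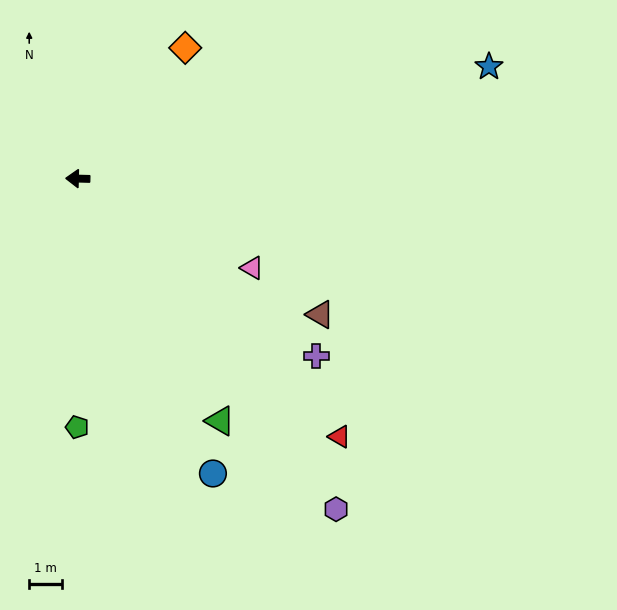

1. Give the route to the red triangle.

turn left 137°, forward 11.2 m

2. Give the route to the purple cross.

turn left 145°, forward 9.1 m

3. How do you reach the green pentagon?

turn left 91°, forward 7.6 m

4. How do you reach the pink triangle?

turn left 154°, forward 6.0 m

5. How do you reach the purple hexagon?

turn left 129°, forward 12.8 m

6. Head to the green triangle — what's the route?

turn left 122°, forward 8.6 m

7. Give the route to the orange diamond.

turn right 128°, forward 5.2 m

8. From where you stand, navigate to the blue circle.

turn left 116°, forward 9.9 m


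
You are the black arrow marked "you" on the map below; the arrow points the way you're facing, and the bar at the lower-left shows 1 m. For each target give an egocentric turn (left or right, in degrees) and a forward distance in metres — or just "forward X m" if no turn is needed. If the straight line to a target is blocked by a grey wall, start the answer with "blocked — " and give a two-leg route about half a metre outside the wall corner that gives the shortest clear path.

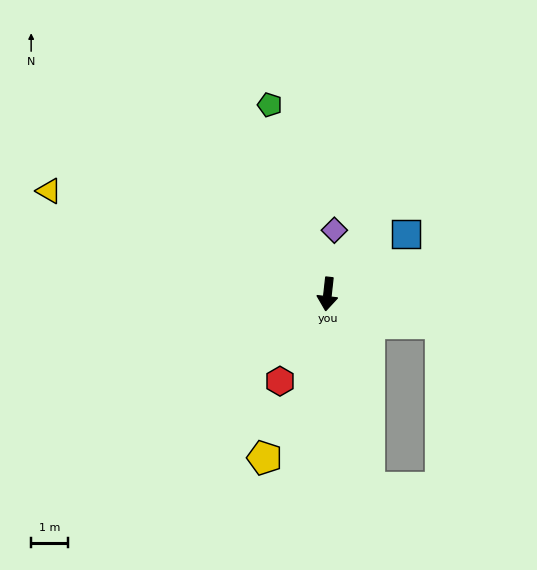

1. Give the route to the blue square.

turn left 134°, forward 2.7 m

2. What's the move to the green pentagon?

turn right 157°, forward 5.3 m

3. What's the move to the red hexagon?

turn right 22°, forward 2.7 m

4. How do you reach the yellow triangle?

turn right 104°, forward 8.0 m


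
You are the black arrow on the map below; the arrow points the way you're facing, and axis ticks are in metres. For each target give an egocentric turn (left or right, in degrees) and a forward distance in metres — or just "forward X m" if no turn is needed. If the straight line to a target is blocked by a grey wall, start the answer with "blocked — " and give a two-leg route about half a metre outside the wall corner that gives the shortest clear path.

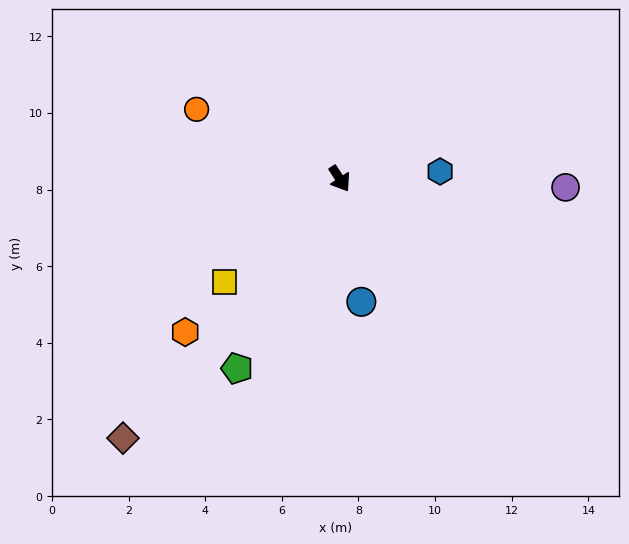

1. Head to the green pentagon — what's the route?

turn right 61°, forward 5.6 m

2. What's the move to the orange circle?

turn right 149°, forward 4.2 m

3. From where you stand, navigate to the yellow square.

turn right 81°, forward 4.0 m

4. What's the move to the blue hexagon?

turn left 61°, forward 2.6 m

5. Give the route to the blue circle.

turn right 23°, forward 3.3 m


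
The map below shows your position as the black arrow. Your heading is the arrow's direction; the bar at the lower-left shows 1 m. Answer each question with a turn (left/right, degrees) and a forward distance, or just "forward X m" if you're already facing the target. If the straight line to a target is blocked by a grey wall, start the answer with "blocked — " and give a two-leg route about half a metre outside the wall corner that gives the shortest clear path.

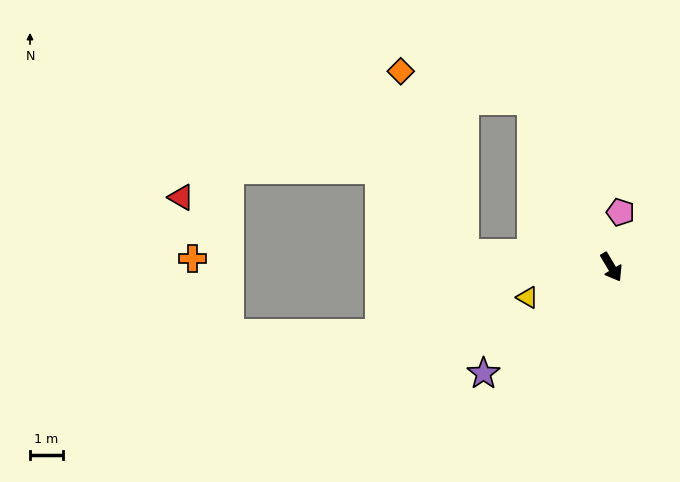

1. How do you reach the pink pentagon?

turn left 140°, forward 1.7 m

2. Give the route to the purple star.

turn right 81°, forward 5.0 m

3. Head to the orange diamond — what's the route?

blocked — turn left 175°, forward 5.5 m, then turn left 51°, forward 4.0 m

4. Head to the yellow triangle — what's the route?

turn right 101°, forward 2.7 m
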